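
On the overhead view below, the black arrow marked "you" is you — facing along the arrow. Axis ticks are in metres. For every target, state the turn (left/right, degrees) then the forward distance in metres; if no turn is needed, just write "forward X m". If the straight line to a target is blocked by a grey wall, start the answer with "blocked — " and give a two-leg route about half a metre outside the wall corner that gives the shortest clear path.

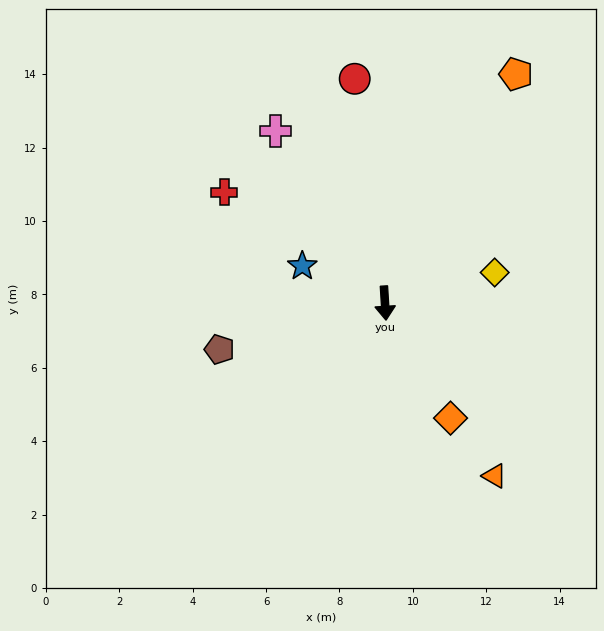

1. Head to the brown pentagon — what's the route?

turn right 78°, forward 4.7 m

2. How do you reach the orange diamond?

turn left 26°, forward 3.6 m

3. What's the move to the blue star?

turn right 118°, forward 2.5 m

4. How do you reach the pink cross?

turn right 151°, forward 5.6 m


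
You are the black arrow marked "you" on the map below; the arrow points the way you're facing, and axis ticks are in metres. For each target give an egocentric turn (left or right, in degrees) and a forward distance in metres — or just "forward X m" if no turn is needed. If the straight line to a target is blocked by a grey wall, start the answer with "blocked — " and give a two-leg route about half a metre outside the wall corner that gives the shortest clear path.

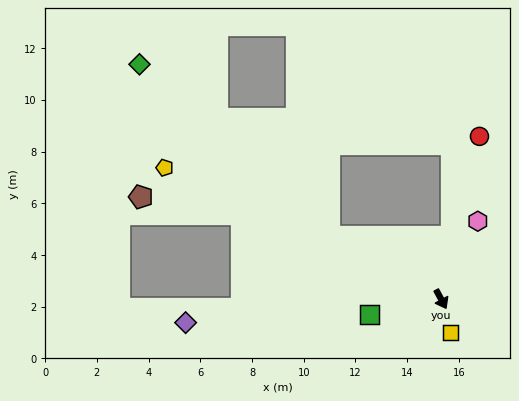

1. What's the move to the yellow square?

turn right 12°, forward 1.3 m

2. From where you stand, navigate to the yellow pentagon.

turn right 144°, forward 11.8 m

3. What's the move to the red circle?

turn left 138°, forward 6.5 m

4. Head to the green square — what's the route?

turn right 106°, forward 2.8 m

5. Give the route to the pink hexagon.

turn left 127°, forward 3.3 m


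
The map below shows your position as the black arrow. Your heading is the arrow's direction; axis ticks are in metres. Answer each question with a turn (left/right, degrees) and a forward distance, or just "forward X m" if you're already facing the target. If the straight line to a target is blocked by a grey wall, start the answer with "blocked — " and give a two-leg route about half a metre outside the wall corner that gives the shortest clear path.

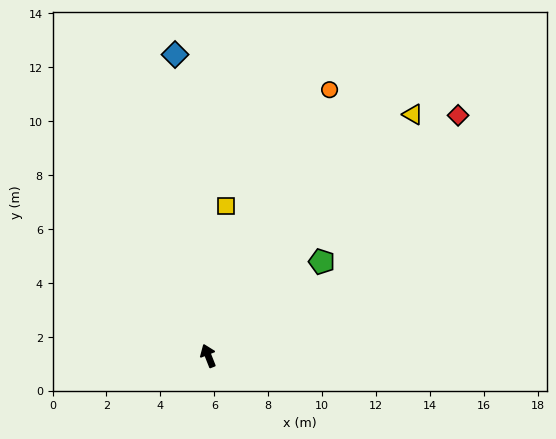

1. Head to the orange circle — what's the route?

turn right 46°, forward 10.8 m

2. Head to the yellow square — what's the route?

turn right 28°, forward 5.6 m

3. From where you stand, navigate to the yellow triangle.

turn right 62°, forward 11.7 m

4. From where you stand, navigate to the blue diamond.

turn right 15°, forward 11.2 m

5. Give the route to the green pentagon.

turn right 72°, forward 5.5 m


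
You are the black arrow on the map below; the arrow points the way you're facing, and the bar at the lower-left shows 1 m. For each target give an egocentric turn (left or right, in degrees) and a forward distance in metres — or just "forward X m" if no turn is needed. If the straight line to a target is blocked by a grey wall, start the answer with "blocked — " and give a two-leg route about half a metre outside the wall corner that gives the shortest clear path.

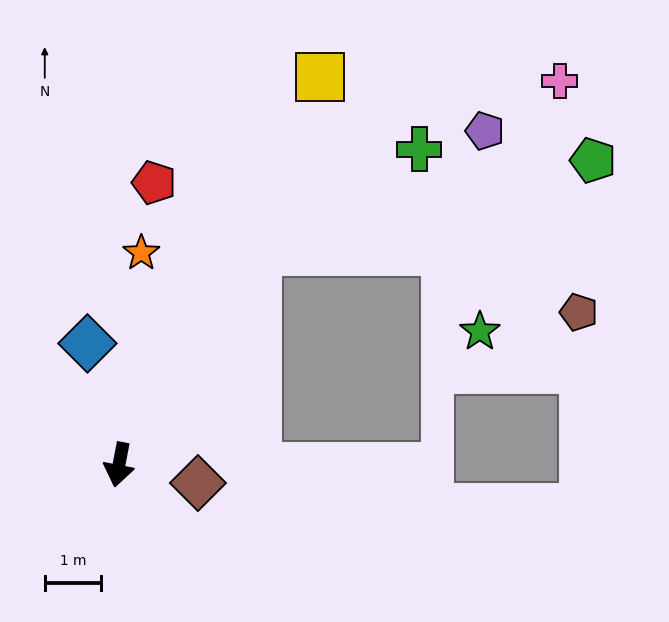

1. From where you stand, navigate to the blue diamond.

turn right 155°, forward 2.2 m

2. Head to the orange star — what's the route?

turn right 175°, forward 3.8 m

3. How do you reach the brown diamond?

turn left 88°, forward 1.4 m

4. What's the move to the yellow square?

turn left 163°, forward 7.7 m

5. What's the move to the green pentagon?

blocked — turn left 158°, forward 4.5 m, then turn right 42°, forward 6.1 m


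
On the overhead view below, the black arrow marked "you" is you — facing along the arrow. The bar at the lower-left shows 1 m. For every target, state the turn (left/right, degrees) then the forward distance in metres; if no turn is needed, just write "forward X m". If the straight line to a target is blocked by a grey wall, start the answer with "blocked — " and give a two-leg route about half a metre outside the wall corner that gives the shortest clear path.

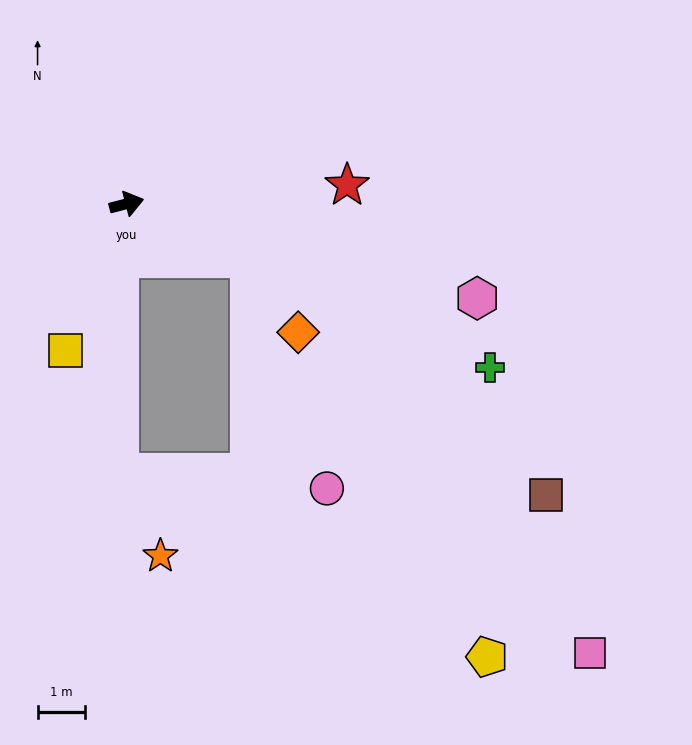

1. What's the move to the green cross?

turn right 39°, forward 8.5 m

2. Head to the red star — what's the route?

turn right 10°, forward 4.7 m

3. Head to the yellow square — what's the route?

turn right 127°, forward 3.4 m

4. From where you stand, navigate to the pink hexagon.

turn right 30°, forward 7.7 m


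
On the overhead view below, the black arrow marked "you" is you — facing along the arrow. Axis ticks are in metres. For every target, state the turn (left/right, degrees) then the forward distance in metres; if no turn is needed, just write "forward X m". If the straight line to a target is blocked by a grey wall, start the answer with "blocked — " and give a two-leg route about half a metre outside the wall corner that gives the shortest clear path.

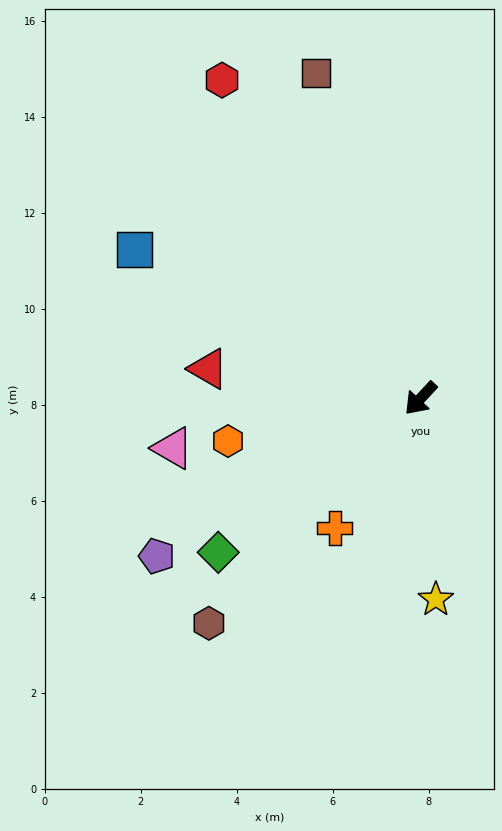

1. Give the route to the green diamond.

turn right 10°, forward 5.3 m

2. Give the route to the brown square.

turn right 119°, forward 7.1 m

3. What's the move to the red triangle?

turn right 55°, forward 4.5 m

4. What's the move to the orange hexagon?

turn right 35°, forward 4.1 m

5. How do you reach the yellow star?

turn left 47°, forward 4.2 m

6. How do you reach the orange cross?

turn left 9°, forward 3.2 m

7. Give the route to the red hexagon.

turn right 105°, forward 7.8 m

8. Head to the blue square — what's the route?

turn right 75°, forward 6.7 m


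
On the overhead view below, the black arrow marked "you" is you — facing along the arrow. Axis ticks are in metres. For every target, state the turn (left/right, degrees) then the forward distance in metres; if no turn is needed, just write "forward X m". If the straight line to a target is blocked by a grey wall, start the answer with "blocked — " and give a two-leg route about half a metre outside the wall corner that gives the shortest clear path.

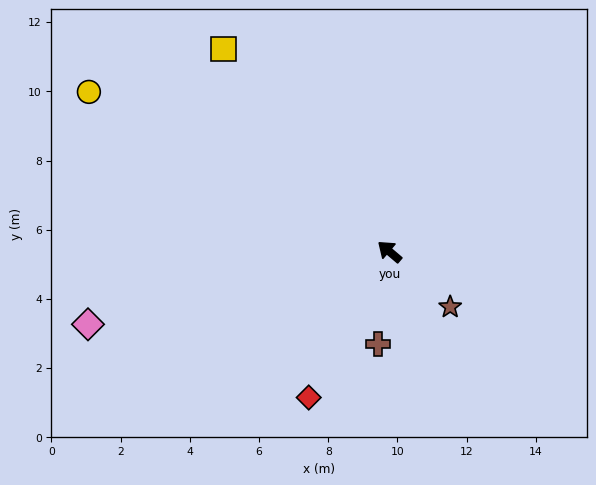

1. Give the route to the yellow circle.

turn left 12°, forward 9.8 m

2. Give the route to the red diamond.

turn left 101°, forward 4.8 m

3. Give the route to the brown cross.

turn left 123°, forward 2.7 m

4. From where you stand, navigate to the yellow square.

turn right 10°, forward 7.6 m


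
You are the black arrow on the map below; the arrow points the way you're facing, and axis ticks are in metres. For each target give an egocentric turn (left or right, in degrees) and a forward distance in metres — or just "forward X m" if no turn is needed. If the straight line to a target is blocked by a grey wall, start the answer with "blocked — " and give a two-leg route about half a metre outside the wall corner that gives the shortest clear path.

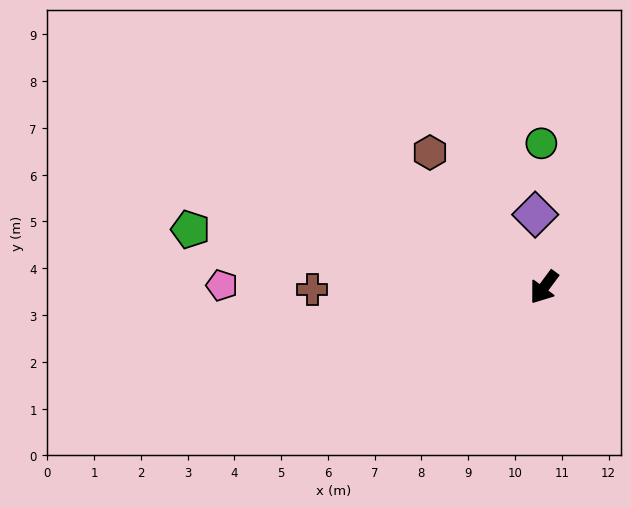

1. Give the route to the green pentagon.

turn right 63°, forward 7.7 m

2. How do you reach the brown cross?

turn right 53°, forward 5.0 m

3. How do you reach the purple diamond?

turn right 137°, forward 1.6 m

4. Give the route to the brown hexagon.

turn right 103°, forward 3.8 m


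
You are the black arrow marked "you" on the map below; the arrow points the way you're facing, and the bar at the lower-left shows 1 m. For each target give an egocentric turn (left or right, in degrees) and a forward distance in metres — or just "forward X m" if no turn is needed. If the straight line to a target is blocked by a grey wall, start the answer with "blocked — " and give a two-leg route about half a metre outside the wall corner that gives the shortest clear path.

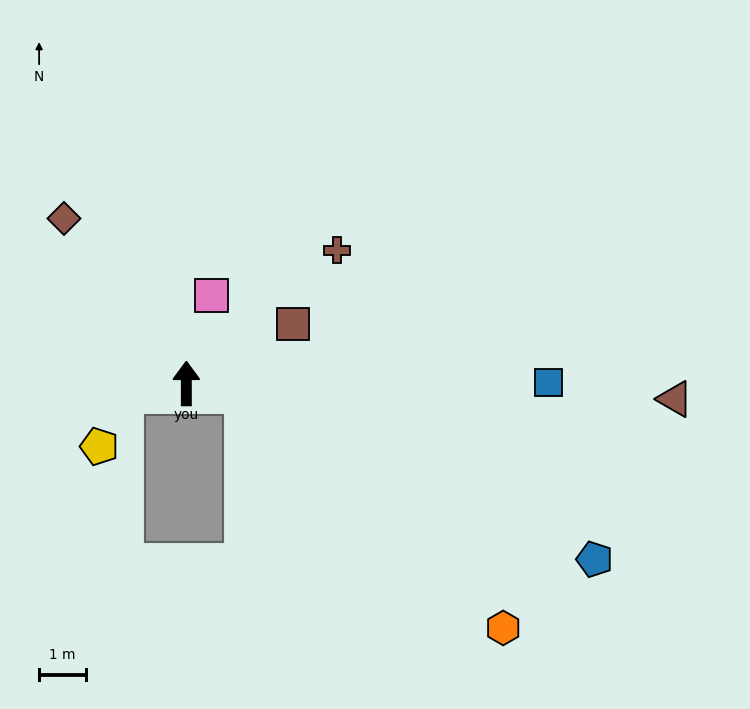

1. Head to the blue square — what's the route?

turn right 90°, forward 7.7 m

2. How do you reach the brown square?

turn right 61°, forward 2.6 m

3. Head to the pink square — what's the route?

turn right 16°, forward 2.0 m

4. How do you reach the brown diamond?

turn left 37°, forward 4.4 m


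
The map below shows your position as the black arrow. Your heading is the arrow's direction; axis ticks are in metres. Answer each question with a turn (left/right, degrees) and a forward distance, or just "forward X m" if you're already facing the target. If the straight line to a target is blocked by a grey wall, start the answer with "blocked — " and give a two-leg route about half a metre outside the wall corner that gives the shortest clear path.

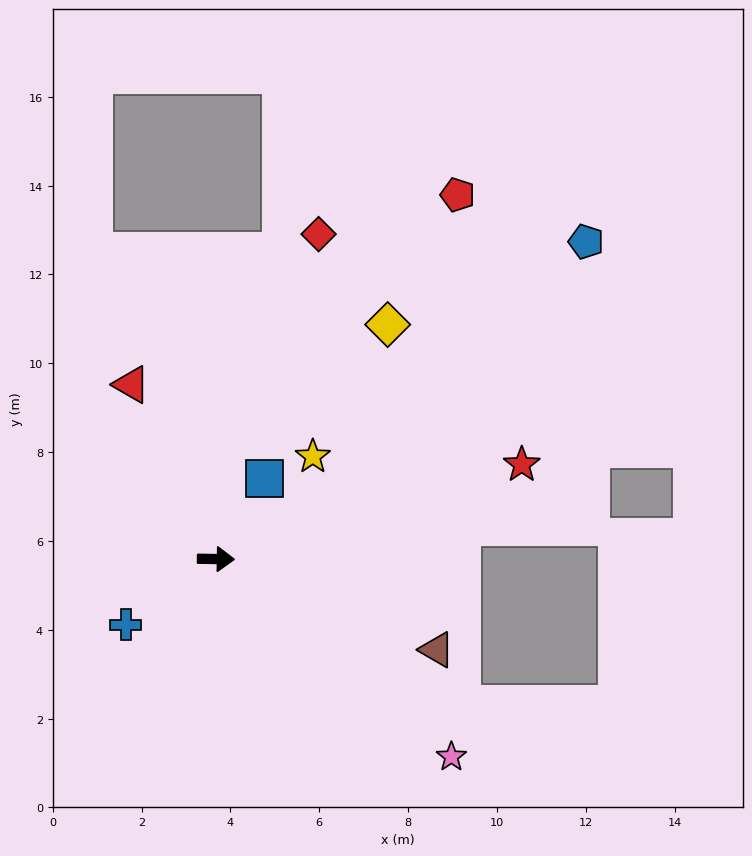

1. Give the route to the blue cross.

turn right 143°, forward 2.5 m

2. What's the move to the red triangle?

turn left 117°, forward 4.4 m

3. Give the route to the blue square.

turn left 60°, forward 2.1 m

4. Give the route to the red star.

turn left 18°, forward 7.2 m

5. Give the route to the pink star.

turn right 39°, forward 6.9 m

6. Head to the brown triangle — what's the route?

turn right 21°, forward 5.4 m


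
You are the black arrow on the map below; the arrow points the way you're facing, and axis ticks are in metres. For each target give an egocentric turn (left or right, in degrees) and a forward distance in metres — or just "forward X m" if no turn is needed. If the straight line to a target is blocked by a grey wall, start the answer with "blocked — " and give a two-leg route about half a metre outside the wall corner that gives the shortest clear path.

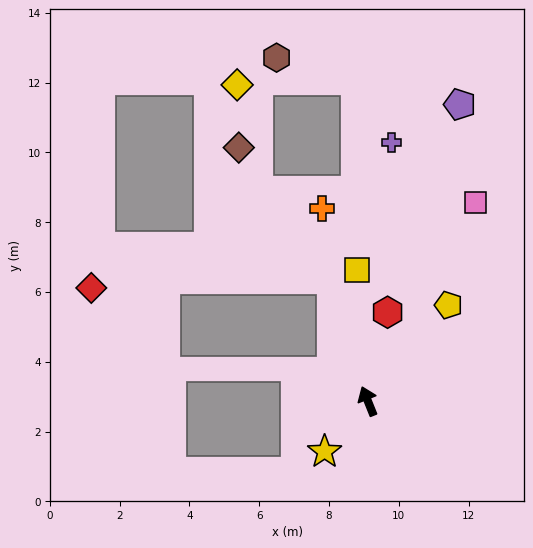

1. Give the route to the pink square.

turn right 50°, forward 6.5 m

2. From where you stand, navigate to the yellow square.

turn right 17°, forward 3.8 m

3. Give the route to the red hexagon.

turn right 34°, forward 2.6 m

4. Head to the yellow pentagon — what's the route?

turn right 62°, forward 3.6 m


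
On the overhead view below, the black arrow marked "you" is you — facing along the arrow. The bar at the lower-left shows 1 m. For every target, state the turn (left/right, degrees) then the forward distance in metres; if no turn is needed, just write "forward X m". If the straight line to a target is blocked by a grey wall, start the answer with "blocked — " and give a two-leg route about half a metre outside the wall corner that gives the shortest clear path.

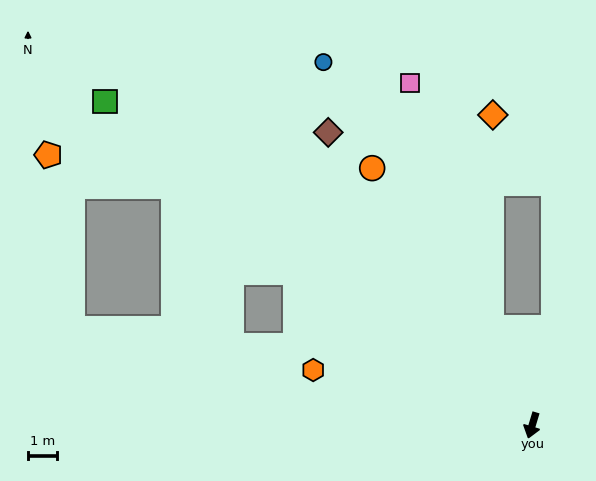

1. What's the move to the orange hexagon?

turn right 87°, forward 7.7 m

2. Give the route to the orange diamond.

blocked — turn right 141°, forward 3.6 m, then turn right 23°, forward 7.2 m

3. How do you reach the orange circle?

turn right 131°, forward 10.3 m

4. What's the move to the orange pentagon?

blocked — turn right 107°, forward 14.7 m, then turn left 19°, forward 4.4 m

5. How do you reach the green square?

turn right 110°, forward 18.3 m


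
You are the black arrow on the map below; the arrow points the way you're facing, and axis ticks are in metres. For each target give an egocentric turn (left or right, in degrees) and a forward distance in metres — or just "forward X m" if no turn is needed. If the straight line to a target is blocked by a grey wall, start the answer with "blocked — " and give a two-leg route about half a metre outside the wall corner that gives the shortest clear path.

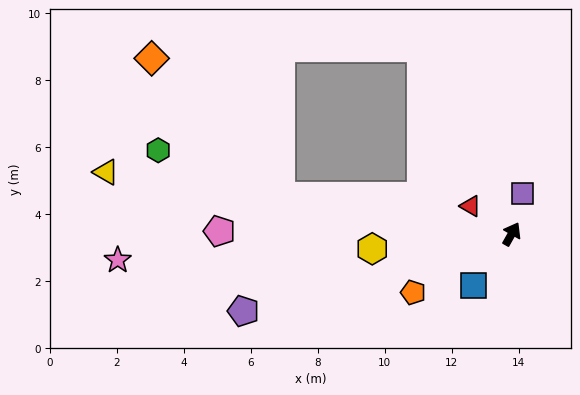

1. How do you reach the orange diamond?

blocked — turn left 110°, forward 7.0 m, then turn right 37°, forward 5.7 m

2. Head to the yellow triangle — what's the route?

turn left 111°, forward 12.3 m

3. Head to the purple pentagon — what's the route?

turn left 136°, forward 8.3 m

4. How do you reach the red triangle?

turn left 85°, forward 1.5 m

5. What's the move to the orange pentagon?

turn left 150°, forward 3.4 m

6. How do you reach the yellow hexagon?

turn left 126°, forward 4.2 m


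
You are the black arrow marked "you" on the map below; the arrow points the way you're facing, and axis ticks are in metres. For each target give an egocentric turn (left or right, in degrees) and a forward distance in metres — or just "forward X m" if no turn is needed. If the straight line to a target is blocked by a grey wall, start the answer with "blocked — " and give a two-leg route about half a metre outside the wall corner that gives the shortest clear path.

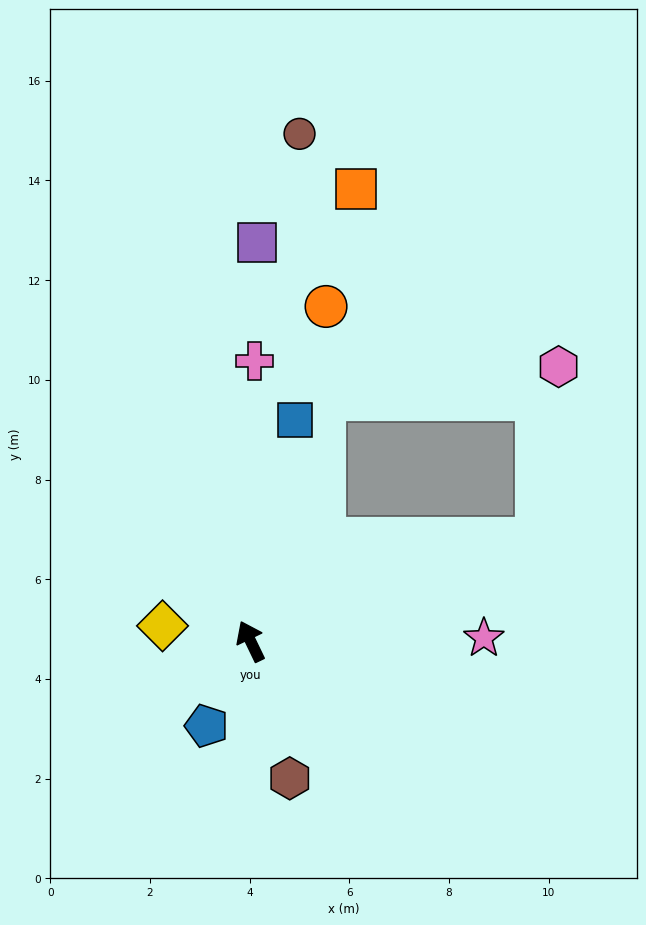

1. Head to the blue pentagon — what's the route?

turn left 127°, forward 1.9 m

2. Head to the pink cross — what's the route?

turn right 26°, forward 5.6 m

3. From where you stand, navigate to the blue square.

turn right 37°, forward 4.5 m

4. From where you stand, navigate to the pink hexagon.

blocked — turn right 96°, forward 6.1 m, then turn left 63°, forward 3.5 m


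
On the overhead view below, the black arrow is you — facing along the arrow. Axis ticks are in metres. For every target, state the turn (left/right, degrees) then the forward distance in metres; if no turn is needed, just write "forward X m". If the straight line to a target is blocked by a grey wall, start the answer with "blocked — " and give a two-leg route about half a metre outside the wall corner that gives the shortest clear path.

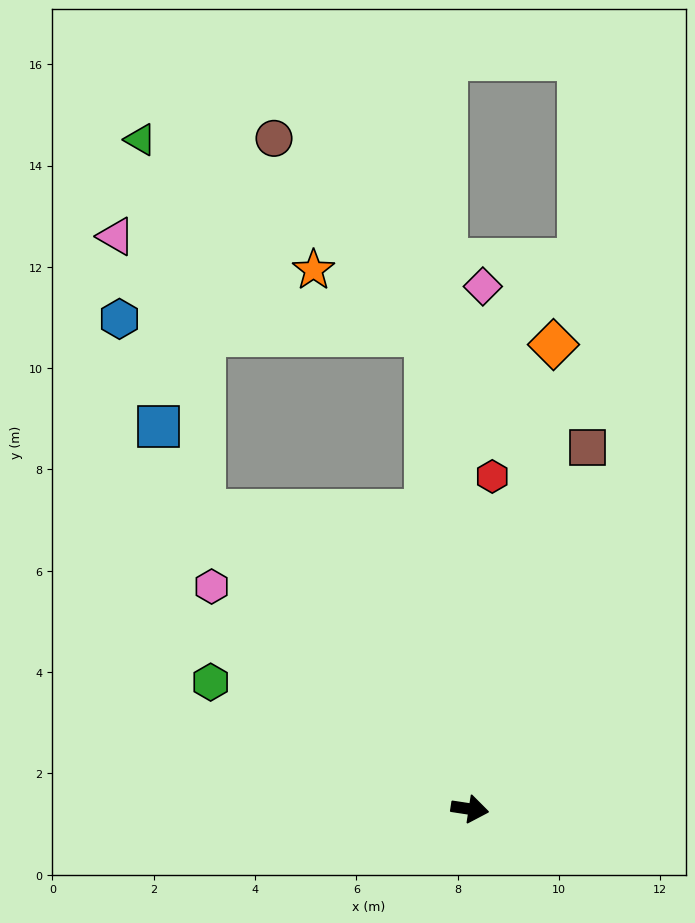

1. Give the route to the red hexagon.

turn left 95°, forward 6.6 m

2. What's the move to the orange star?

blocked — turn left 104°, forward 9.4 m, then turn left 55°, forward 2.6 m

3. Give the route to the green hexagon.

turn left 163°, forward 5.7 m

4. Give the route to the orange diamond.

turn left 88°, forward 9.3 m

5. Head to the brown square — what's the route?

turn left 81°, forward 7.5 m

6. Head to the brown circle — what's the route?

blocked — turn left 104°, forward 9.4 m, then turn left 32°, forward 4.9 m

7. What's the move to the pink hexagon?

turn left 148°, forward 6.7 m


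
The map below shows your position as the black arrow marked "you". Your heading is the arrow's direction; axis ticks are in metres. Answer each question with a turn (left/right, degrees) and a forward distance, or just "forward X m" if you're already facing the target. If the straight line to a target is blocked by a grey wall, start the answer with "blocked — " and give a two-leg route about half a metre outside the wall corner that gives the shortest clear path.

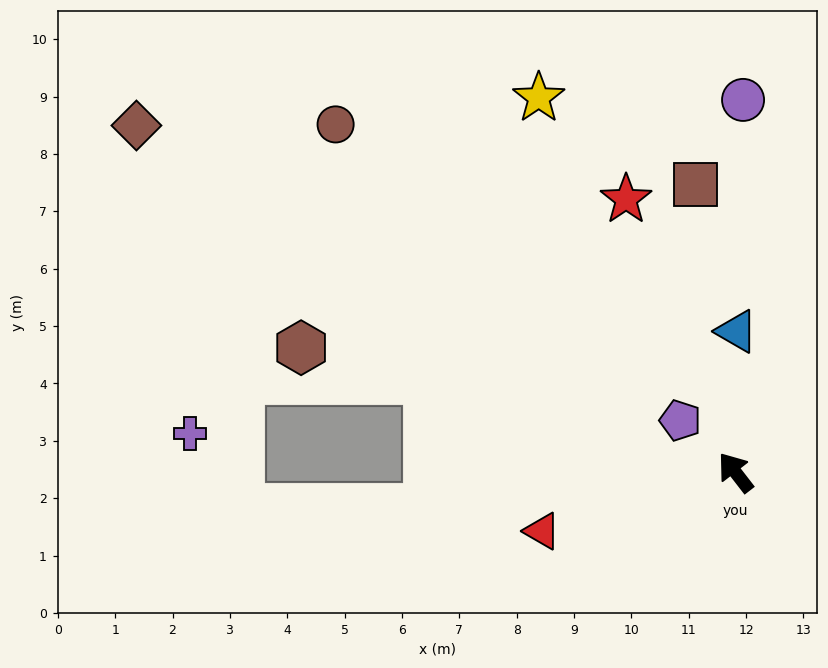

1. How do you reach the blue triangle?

turn right 38°, forward 2.5 m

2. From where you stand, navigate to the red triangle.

turn left 69°, forward 3.5 m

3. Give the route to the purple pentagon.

turn left 9°, forward 1.3 m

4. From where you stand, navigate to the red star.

turn right 16°, forward 5.1 m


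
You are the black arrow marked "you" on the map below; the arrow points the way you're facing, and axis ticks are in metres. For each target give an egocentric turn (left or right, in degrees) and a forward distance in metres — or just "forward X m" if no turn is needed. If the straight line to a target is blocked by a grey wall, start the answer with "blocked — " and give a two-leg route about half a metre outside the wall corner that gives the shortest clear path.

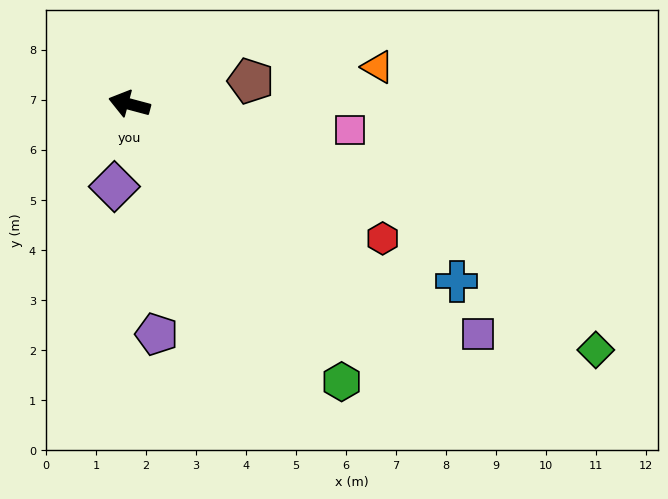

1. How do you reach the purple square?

turn left 162°, forward 8.3 m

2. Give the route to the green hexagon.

turn left 142°, forward 7.0 m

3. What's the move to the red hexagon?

turn left 167°, forward 5.7 m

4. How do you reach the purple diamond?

turn left 95°, forward 1.7 m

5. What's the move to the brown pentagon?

turn right 154°, forward 2.5 m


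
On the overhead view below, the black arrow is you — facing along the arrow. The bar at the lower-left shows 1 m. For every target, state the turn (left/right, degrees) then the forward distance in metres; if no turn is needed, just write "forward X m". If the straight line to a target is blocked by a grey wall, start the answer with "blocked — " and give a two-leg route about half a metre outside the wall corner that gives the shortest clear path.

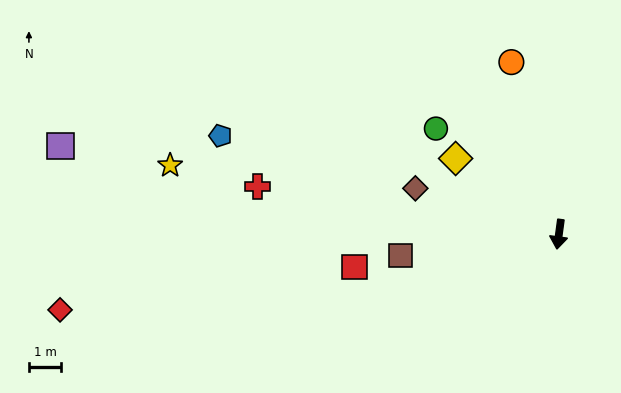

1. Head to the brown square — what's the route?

turn right 75°, forward 4.9 m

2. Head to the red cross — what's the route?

turn right 91°, forward 9.5 m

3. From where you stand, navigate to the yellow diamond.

turn right 119°, forward 4.0 m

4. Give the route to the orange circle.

turn right 157°, forward 5.5 m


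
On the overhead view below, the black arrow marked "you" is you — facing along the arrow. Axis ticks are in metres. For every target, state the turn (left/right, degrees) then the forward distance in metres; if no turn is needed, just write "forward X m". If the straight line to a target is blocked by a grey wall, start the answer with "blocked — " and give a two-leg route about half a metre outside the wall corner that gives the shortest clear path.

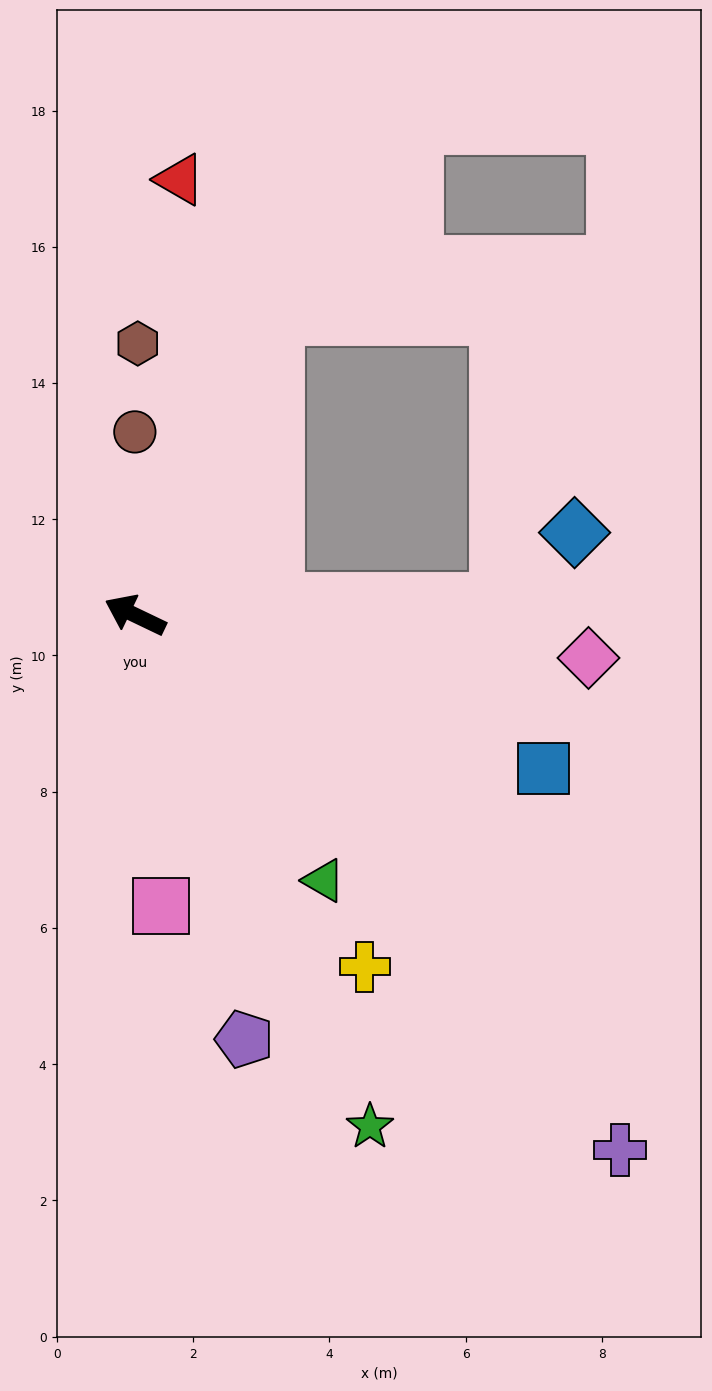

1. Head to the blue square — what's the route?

turn right 175°, forward 6.4 m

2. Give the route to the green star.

turn left 140°, forward 8.3 m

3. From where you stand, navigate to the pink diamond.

turn right 160°, forward 6.7 m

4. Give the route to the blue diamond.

blocked — turn right 152°, forward 5.3 m, then turn left 40°, forward 1.5 m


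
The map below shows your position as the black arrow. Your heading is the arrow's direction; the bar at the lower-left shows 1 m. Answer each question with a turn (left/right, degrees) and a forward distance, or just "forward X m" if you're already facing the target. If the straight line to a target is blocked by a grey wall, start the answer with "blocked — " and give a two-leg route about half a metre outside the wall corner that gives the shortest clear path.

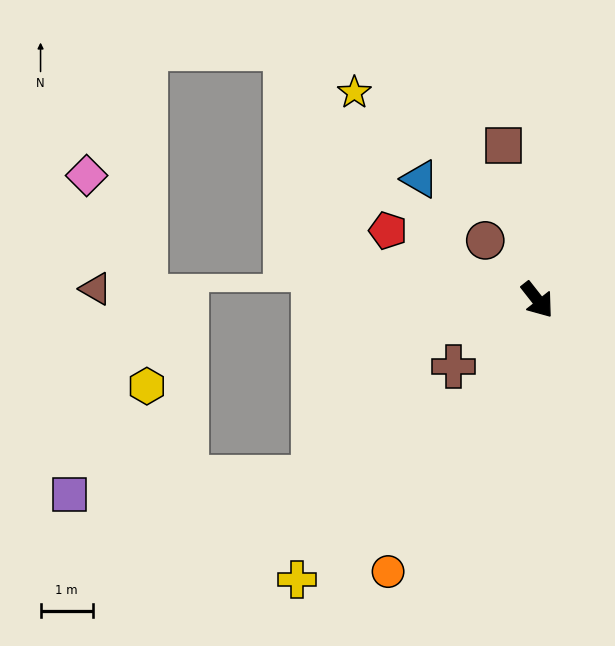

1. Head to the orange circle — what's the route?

turn right 67°, forward 6.0 m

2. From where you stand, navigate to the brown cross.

turn right 90°, forward 2.1 m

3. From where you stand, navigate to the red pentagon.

turn right 153°, forward 3.2 m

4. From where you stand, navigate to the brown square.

turn left 154°, forward 3.0 m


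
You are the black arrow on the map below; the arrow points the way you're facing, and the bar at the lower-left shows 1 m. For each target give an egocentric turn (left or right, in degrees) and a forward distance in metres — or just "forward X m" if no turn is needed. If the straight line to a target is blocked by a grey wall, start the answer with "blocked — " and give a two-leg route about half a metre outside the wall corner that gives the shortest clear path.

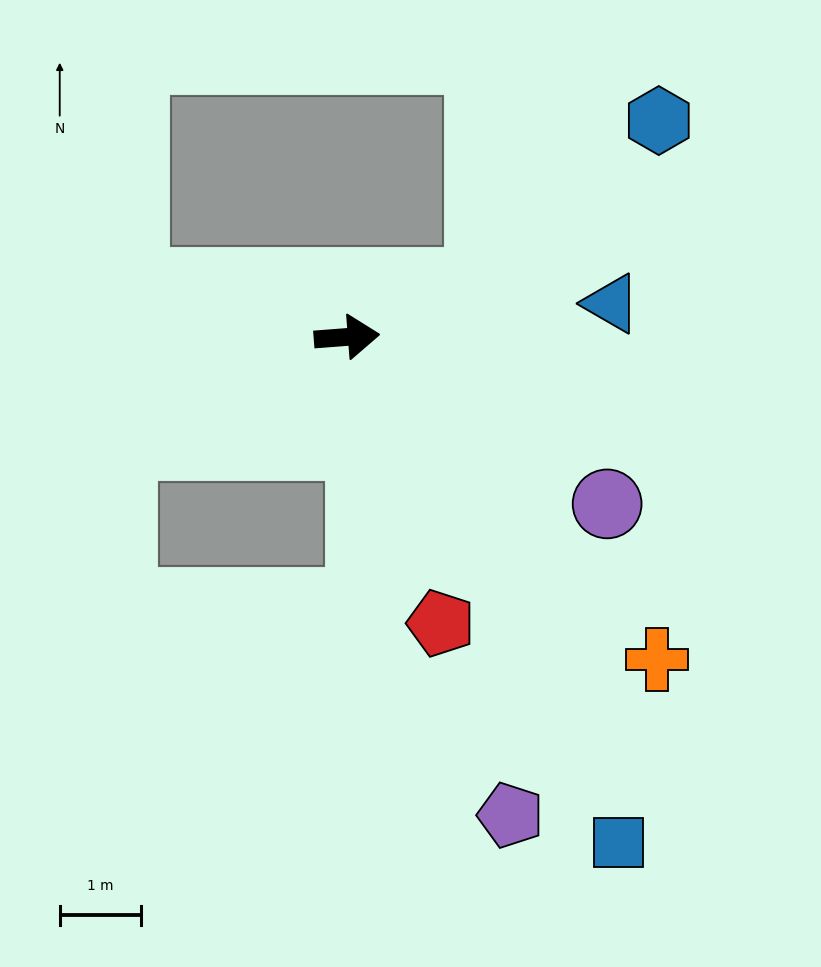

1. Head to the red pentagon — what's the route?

turn right 76°, forward 3.7 m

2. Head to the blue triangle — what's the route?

turn left 3°, forward 3.3 m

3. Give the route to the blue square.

turn right 66°, forward 7.1 m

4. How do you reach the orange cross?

turn right 51°, forward 5.5 m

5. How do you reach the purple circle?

turn right 37°, forward 3.8 m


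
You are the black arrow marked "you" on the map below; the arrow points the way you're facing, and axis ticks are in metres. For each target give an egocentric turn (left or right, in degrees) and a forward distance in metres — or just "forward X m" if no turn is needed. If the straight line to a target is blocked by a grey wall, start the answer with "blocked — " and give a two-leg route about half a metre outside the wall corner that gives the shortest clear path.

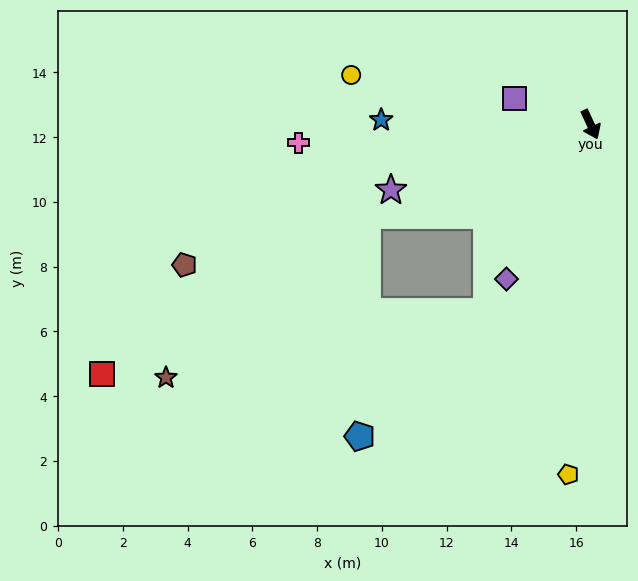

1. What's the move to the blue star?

turn right 116°, forward 6.5 m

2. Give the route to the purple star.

turn right 97°, forward 6.5 m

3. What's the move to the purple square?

turn right 134°, forward 2.5 m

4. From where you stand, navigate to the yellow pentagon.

turn right 28°, forward 10.8 m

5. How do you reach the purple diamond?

turn right 53°, forward 5.4 m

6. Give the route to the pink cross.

turn right 111°, forward 9.0 m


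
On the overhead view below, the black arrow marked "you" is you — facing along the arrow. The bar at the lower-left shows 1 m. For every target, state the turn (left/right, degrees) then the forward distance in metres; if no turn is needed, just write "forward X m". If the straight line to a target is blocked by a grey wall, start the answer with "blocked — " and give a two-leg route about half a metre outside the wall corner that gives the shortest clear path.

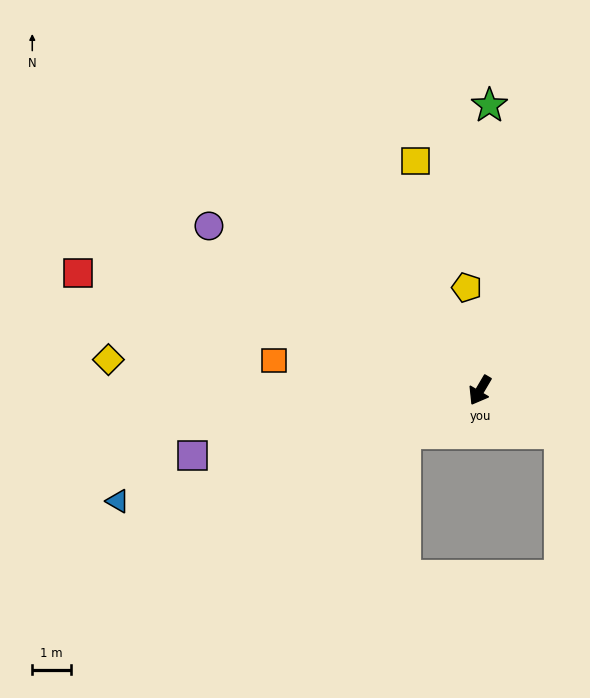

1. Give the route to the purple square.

turn right 47°, forward 7.7 m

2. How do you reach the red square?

turn right 76°, forward 10.9 m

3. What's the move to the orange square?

turn right 68°, forward 5.4 m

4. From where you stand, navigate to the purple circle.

turn right 91°, forward 8.3 m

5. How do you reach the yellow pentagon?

turn right 142°, forward 2.7 m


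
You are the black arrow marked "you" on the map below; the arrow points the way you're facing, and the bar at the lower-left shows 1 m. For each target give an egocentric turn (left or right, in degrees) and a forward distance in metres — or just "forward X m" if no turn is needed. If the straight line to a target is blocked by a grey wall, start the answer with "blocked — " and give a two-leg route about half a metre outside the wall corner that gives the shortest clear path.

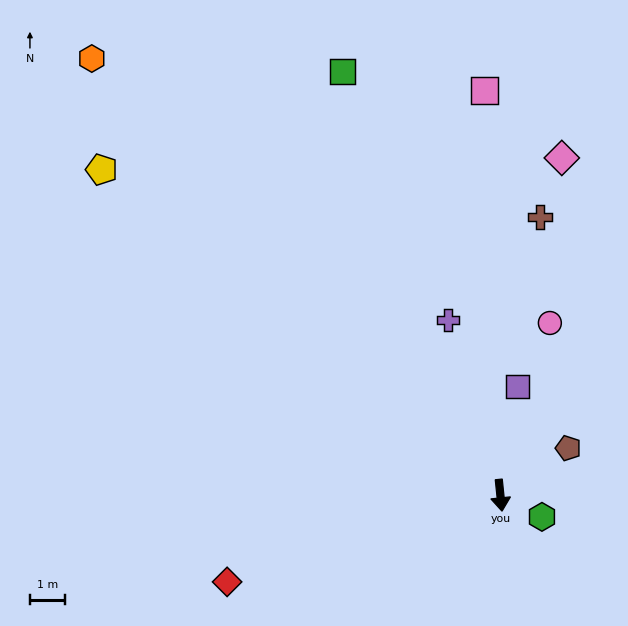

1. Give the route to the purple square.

turn left 165°, forward 3.1 m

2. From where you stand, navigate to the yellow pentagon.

turn right 135°, forward 14.6 m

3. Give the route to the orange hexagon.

turn right 143°, forward 17.0 m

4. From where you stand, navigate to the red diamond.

turn right 78°, forward 8.1 m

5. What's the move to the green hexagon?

turn left 57°, forward 1.3 m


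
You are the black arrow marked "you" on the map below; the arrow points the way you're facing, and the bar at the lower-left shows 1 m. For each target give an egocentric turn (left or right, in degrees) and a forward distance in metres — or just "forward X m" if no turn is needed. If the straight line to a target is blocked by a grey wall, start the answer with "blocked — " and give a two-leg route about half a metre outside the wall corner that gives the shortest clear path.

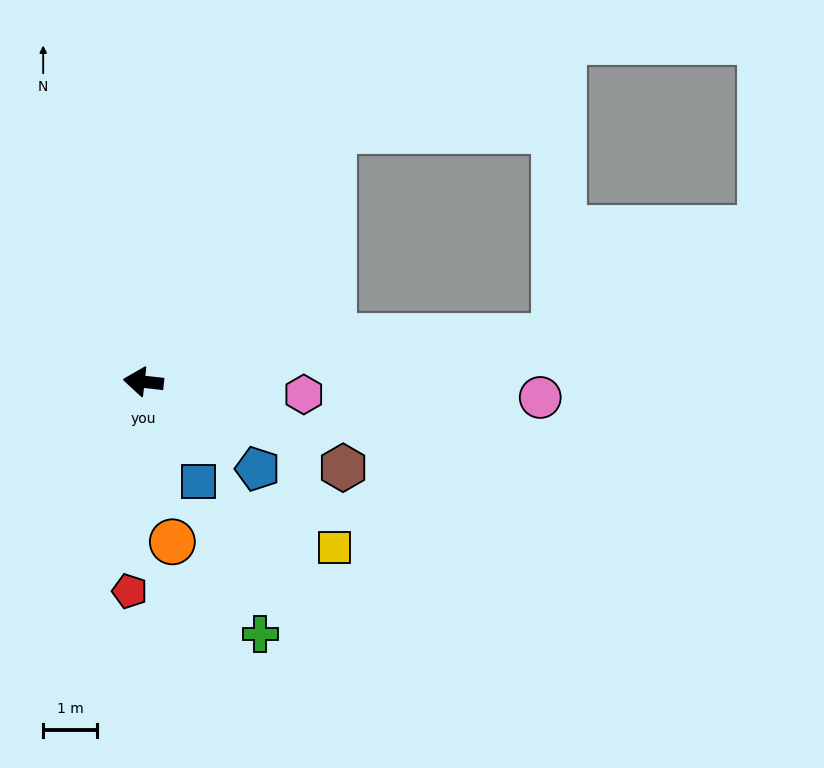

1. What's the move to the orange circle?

turn left 107°, forward 3.0 m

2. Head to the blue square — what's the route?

turn left 125°, forward 2.1 m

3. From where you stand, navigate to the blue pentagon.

turn left 149°, forward 2.7 m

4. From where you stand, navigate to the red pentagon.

turn left 93°, forward 3.9 m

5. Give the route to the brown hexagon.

turn left 163°, forward 4.1 m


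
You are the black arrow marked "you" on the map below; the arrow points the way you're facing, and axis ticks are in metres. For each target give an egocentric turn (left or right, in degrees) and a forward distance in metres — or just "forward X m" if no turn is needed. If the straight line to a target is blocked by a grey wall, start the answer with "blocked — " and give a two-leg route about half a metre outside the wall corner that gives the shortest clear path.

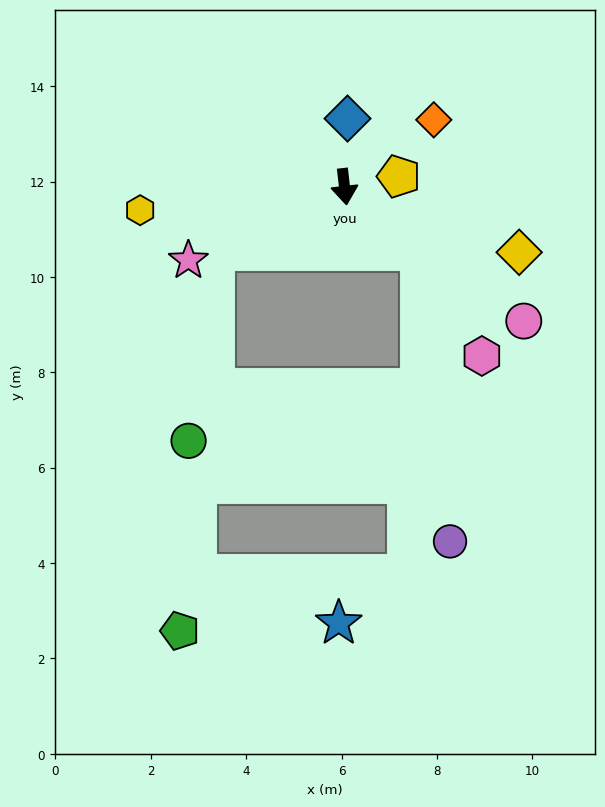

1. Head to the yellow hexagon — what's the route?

turn right 90°, forward 4.3 m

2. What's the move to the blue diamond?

turn left 171°, forward 1.4 m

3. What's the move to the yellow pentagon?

turn left 94°, forward 1.2 m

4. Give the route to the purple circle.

blocked — turn left 44°, forward 2.1 m, then turn right 45°, forward 6.1 m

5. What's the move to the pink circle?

turn left 47°, forward 4.7 m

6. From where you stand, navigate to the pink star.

turn right 71°, forward 3.6 m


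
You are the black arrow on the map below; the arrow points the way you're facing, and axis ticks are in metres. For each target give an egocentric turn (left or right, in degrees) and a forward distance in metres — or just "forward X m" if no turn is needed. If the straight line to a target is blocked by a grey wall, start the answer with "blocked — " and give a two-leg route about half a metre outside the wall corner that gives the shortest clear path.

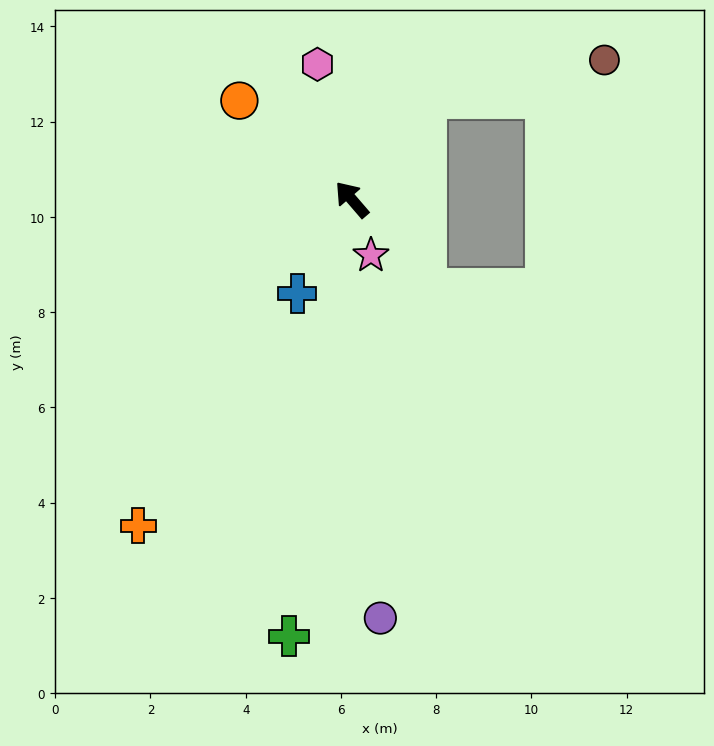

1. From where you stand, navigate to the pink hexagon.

turn right 26°, forward 2.9 m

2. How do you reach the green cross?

turn left 131°, forward 9.3 m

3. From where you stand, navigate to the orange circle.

turn left 8°, forward 3.1 m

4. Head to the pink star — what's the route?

turn left 158°, forward 1.2 m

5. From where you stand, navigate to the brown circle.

blocked — turn right 77°, forward 2.6 m, then turn right 42°, forward 3.8 m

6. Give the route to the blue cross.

turn left 109°, forward 2.3 m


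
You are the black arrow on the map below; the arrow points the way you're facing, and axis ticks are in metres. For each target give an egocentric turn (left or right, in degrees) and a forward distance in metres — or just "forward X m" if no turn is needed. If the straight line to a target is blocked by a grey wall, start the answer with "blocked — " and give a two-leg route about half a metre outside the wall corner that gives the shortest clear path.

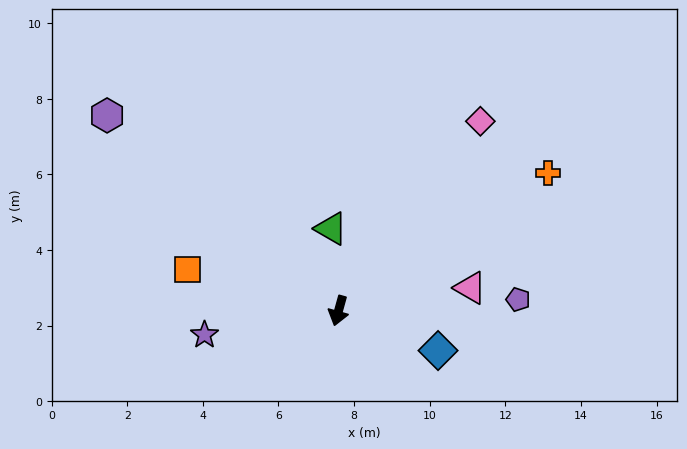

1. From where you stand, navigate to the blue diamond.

turn left 84°, forward 2.8 m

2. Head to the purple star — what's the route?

turn right 64°, forward 3.6 m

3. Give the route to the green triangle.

turn right 159°, forward 2.2 m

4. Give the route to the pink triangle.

turn left 115°, forward 3.5 m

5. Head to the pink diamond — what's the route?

turn left 159°, forward 6.3 m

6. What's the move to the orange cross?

turn left 139°, forward 6.6 m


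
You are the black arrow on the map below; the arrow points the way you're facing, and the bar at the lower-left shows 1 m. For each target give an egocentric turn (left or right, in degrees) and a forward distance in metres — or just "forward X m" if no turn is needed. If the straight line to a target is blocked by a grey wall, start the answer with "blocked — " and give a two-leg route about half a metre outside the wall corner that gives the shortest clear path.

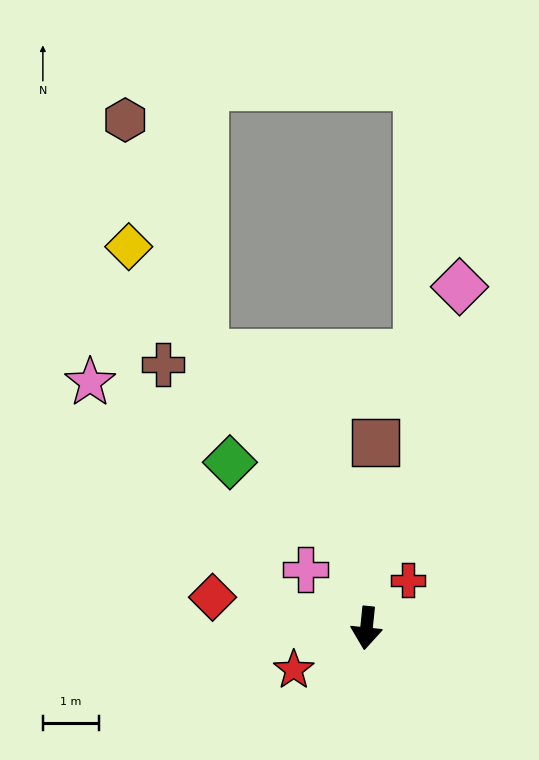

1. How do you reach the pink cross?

turn right 128°, forward 1.5 m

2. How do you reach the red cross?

turn left 145°, forward 1.1 m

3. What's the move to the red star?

turn right 54°, forward 1.5 m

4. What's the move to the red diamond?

turn right 95°, forward 2.8 m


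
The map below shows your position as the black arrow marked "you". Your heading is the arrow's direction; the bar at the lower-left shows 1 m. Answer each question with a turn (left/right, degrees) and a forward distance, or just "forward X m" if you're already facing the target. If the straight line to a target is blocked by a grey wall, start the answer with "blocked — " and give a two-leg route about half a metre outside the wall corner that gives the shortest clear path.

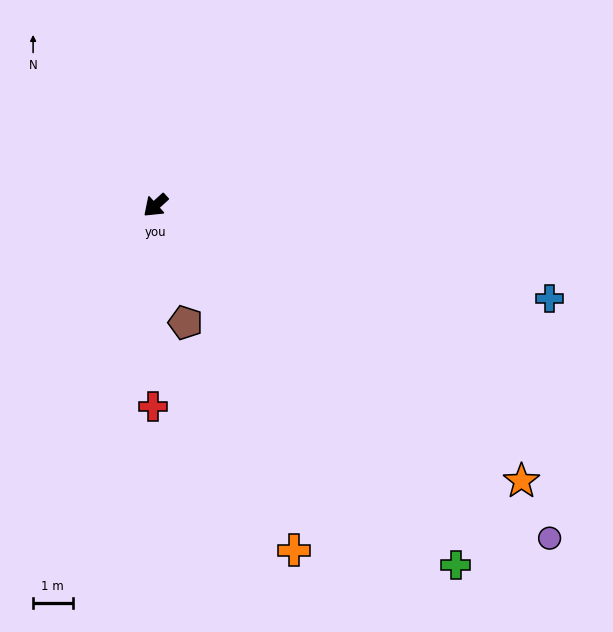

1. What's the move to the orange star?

turn left 101°, forward 11.6 m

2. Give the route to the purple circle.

turn left 98°, forward 13.0 m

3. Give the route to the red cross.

turn left 47°, forward 5.1 m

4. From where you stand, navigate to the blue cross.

turn left 124°, forward 10.2 m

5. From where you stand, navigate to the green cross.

turn left 88°, forward 11.9 m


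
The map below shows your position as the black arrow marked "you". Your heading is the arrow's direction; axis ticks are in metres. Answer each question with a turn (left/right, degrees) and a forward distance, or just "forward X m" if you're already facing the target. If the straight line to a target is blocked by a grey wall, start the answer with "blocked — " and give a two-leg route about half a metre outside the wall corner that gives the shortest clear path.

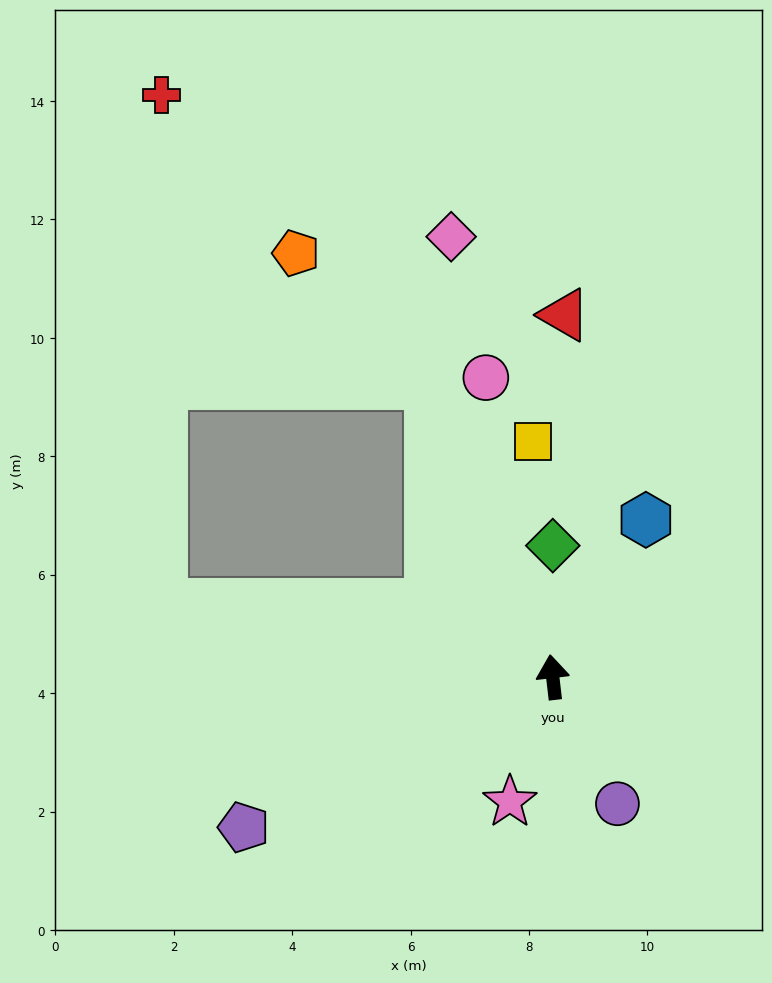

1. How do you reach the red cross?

blocked — turn left 73°, forward 6.7 m, then turn right 80°, forward 8.6 m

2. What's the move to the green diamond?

turn right 7°, forward 2.2 m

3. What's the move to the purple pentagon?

turn left 109°, forward 5.8 m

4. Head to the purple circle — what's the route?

turn right 160°, forward 2.4 m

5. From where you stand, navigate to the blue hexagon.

turn right 37°, forward 3.1 m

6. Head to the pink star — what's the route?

turn left 154°, forward 2.2 m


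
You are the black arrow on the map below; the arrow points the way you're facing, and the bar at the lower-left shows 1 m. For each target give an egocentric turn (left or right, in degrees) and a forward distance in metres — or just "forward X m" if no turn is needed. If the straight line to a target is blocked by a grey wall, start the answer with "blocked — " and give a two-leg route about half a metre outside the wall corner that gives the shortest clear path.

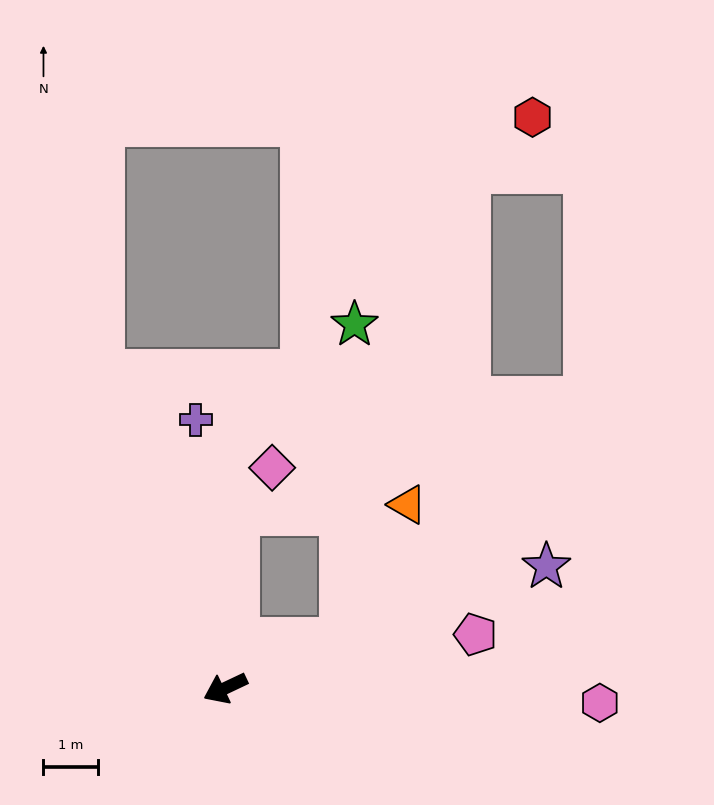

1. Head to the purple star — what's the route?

turn left 175°, forward 6.3 m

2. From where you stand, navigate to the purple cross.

turn right 109°, forward 4.9 m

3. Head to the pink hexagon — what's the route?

turn left 152°, forward 6.8 m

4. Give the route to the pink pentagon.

turn left 167°, forward 4.7 m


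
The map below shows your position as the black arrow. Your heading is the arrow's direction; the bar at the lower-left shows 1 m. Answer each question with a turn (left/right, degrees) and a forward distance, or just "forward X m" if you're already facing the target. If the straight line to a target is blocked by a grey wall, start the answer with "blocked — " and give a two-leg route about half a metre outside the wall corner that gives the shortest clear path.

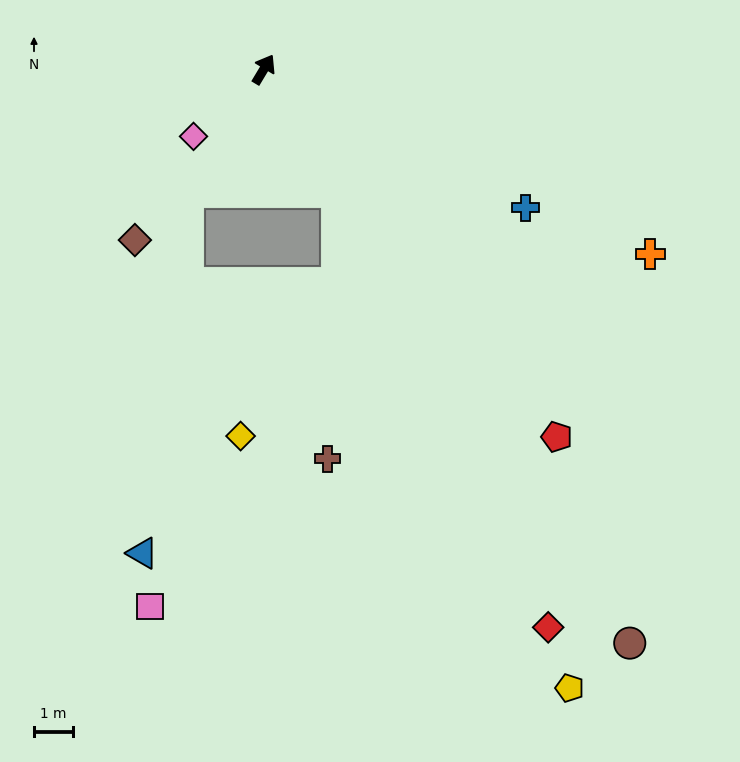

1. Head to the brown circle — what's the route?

turn right 116°, forward 17.6 m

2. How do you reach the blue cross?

turn right 87°, forward 7.7 m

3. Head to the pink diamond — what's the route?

turn left 165°, forward 2.5 m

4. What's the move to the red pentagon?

turn right 110°, forward 12.2 m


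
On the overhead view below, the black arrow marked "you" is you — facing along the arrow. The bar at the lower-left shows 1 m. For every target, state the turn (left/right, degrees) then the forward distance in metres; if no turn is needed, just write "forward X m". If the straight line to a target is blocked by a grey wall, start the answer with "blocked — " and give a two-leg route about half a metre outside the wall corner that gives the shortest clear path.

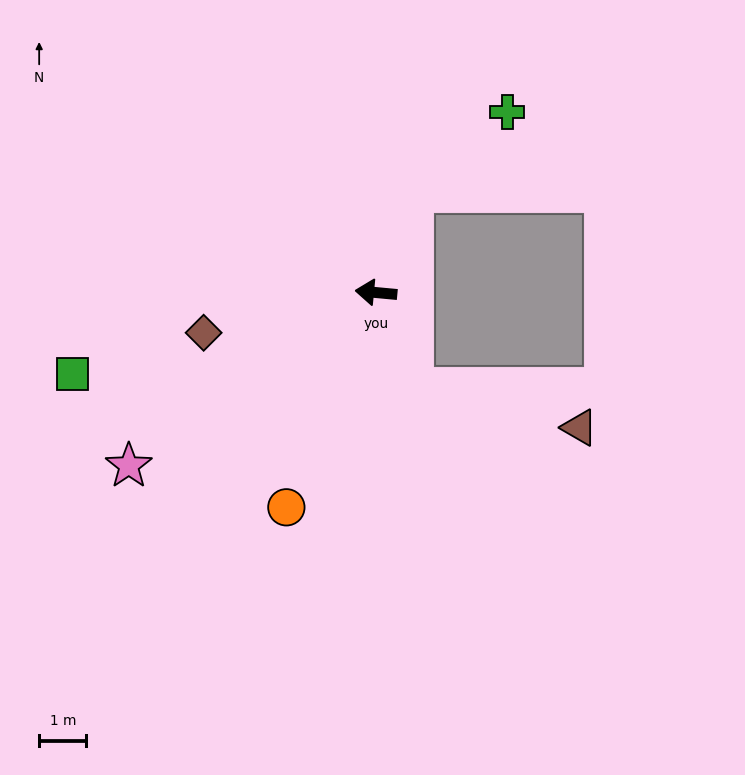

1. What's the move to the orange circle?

turn left 73°, forward 4.9 m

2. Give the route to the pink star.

turn left 40°, forward 6.4 m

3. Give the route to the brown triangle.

blocked — turn left 117°, forward 2.2 m, then turn left 55°, forward 3.6 m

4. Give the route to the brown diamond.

turn left 18°, forward 3.7 m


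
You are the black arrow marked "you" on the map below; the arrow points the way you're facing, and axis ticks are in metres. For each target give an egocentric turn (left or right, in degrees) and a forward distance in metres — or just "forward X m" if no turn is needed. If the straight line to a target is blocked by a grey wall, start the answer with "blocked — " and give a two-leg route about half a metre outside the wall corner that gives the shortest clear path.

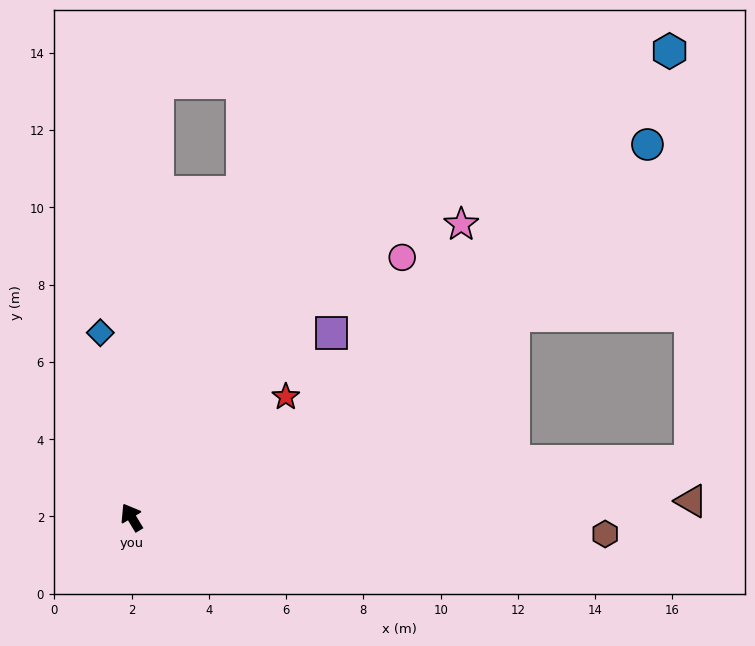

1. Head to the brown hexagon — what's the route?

turn right 123°, forward 12.3 m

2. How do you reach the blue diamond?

turn right 22°, forward 4.8 m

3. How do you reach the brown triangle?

turn right 119°, forward 14.5 m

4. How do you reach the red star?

turn right 83°, forward 5.1 m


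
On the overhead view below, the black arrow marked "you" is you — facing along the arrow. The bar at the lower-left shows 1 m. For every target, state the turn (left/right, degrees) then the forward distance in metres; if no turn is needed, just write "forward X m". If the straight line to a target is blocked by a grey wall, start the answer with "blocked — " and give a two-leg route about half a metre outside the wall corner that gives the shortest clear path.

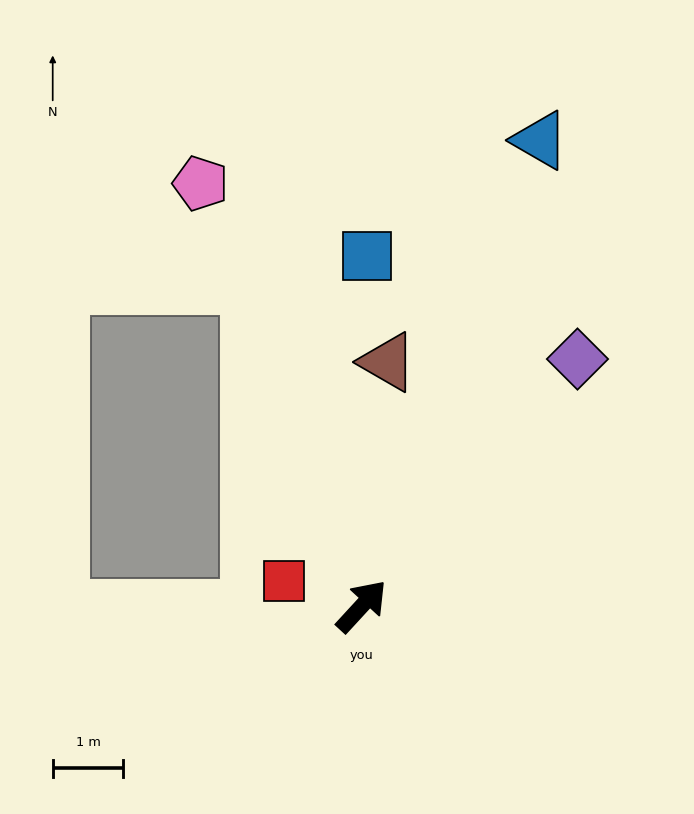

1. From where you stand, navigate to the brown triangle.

turn left 37°, forward 3.5 m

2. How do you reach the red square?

turn left 115°, forward 1.2 m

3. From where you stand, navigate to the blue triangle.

turn left 22°, forward 7.1 m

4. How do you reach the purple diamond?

forward 4.6 m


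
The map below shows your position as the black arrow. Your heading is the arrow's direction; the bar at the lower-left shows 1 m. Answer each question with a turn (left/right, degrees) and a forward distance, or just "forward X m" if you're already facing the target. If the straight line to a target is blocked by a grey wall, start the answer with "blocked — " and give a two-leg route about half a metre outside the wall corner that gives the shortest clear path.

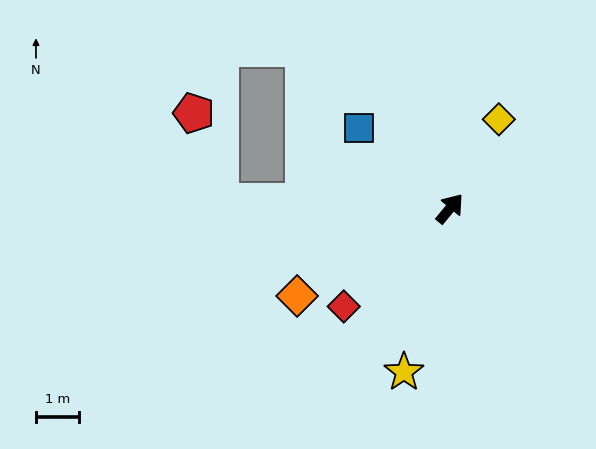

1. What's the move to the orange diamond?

turn left 159°, forward 4.1 m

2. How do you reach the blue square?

turn left 88°, forward 2.8 m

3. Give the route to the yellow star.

turn right 156°, forward 4.0 m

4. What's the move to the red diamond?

turn left 172°, forward 3.4 m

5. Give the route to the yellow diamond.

turn left 11°, forward 2.4 m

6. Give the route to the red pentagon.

blocked — turn left 128°, forward 5.4 m, then turn right 71°, forward 2.2 m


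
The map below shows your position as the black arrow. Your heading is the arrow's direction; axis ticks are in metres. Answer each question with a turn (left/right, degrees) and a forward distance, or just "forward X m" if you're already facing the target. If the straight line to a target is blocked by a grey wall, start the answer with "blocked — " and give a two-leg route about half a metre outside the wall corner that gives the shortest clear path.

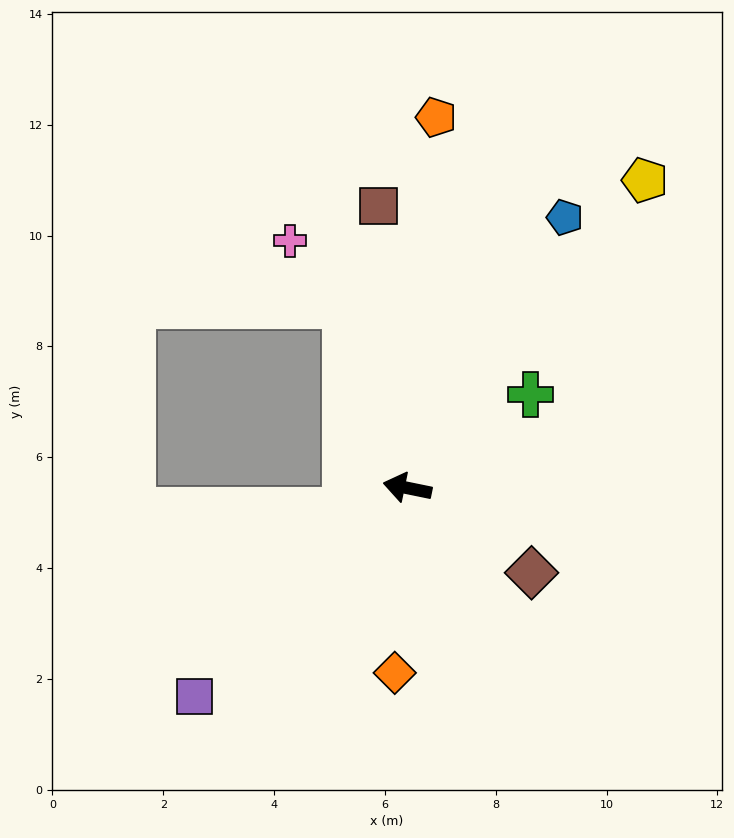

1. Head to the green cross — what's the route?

turn right 131°, forward 2.8 m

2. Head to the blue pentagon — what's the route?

turn right 109°, forward 5.6 m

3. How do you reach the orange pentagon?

turn right 83°, forward 6.7 m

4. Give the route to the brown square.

turn right 73°, forward 5.1 m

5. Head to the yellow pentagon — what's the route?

turn right 116°, forward 7.0 m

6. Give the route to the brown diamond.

turn left 157°, forward 2.7 m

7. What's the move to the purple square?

turn left 56°, forward 5.4 m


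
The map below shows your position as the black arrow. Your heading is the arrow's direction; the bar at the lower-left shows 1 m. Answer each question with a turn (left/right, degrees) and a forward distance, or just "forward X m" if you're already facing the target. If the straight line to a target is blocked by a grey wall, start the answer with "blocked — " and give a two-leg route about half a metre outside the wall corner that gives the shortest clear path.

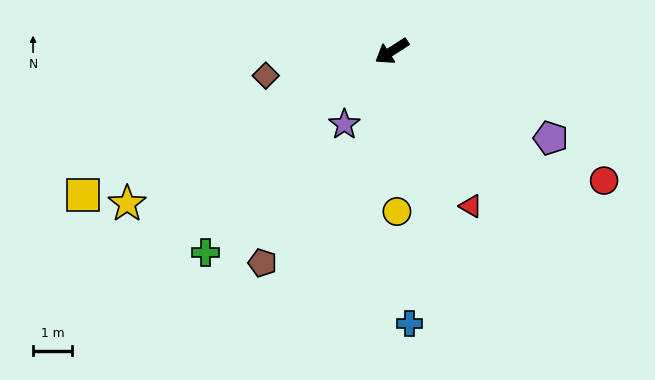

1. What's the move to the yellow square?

turn right 8°, forward 8.8 m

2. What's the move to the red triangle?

turn left 84°, forward 4.5 m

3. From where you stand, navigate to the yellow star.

turn right 3°, forward 7.9 m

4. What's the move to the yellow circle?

turn left 59°, forward 4.1 m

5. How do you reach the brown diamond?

turn right 22°, forward 3.3 m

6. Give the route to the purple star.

turn left 24°, forward 2.3 m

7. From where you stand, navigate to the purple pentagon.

turn left 119°, forward 4.7 m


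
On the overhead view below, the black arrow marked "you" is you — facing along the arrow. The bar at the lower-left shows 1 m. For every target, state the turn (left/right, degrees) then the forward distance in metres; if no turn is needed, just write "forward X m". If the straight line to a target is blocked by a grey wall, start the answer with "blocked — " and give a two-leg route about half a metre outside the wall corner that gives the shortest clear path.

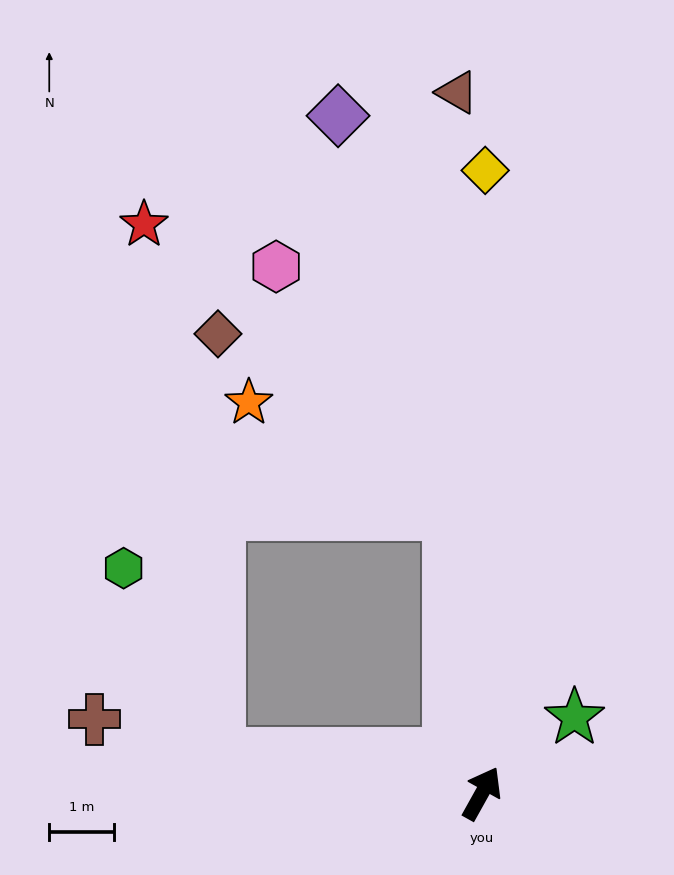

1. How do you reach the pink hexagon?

blocked — turn left 36°, forward 4.4 m, then turn left 28°, forward 4.7 m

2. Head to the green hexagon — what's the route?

blocked — turn left 111°, forward 4.1 m, then turn right 55°, forward 3.2 m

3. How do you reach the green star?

turn right 22°, forward 1.9 m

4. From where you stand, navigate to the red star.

blocked — turn left 111°, forward 4.1 m, then turn right 74°, forward 8.3 m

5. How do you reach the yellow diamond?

turn left 29°, forward 9.6 m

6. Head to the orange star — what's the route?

blocked — turn left 36°, forward 4.4 m, then turn left 54°, forward 3.6 m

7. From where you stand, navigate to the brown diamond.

blocked — turn left 36°, forward 4.4 m, then turn left 46°, forward 4.5 m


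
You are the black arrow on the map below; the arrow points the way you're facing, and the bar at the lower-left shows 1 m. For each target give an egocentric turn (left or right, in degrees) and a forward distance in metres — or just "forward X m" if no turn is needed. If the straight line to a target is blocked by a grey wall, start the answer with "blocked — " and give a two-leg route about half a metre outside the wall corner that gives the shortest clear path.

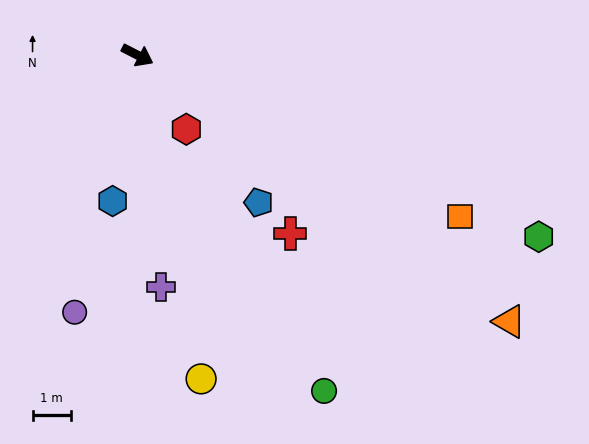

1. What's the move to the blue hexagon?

turn right 72°, forward 3.8 m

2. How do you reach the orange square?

forward 9.4 m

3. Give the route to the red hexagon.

turn right 29°, forward 2.3 m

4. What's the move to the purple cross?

turn right 57°, forward 6.1 m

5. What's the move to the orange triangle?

turn right 8°, forward 11.9 m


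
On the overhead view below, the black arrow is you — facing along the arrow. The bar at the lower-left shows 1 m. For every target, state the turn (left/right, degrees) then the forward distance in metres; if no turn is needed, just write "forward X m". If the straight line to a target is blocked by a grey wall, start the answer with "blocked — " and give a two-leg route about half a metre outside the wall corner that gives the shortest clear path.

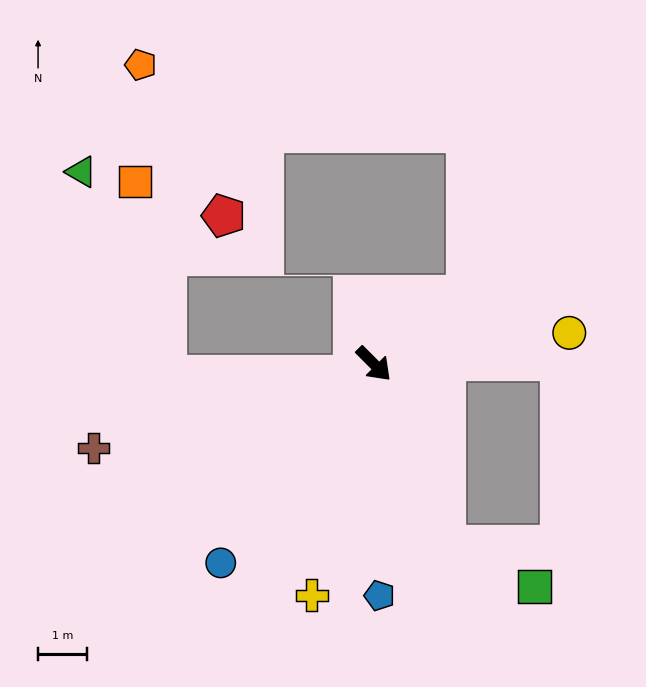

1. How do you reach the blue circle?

turn right 82°, forward 5.2 m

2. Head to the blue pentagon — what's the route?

turn right 43°, forward 4.8 m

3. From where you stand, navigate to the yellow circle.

turn left 54°, forward 4.1 m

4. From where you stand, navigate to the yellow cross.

turn right 60°, forward 4.9 m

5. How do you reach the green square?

blocked — turn right 23°, forward 4.0 m, then turn left 43°, forward 2.0 m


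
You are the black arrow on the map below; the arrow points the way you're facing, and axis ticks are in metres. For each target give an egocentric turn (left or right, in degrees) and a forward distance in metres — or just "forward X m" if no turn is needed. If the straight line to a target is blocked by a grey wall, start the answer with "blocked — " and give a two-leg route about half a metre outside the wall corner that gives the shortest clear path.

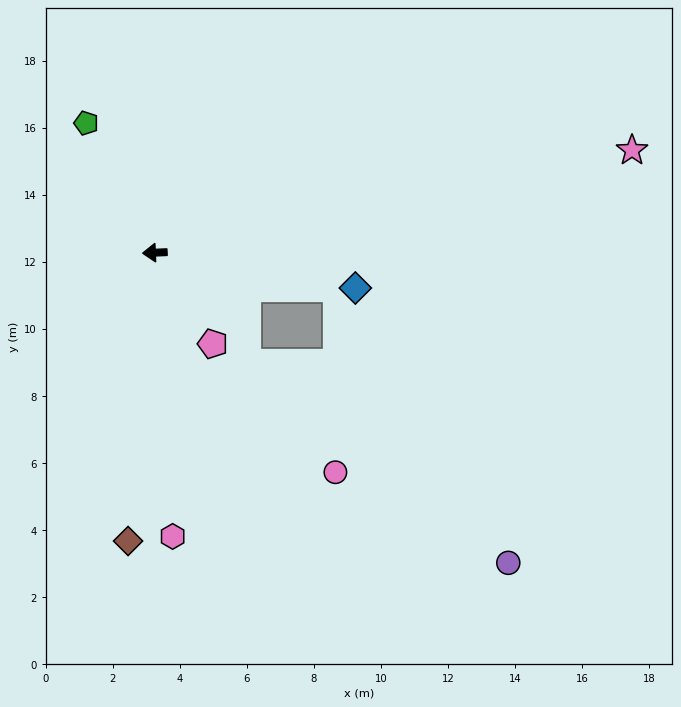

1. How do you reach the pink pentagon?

turn left 120°, forward 3.2 m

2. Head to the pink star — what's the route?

turn right 170°, forward 14.6 m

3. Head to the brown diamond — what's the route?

turn left 82°, forward 8.6 m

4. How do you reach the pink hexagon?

turn left 91°, forward 8.5 m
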